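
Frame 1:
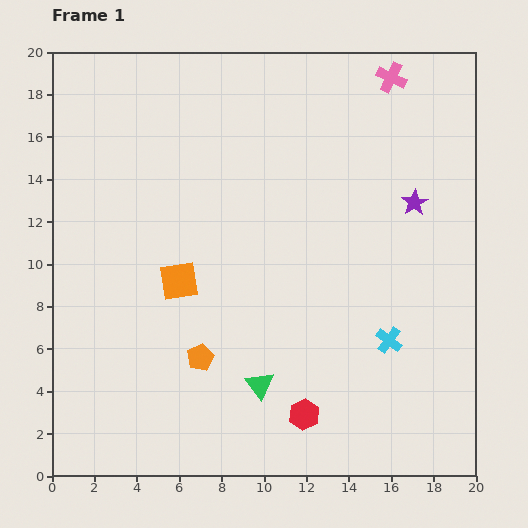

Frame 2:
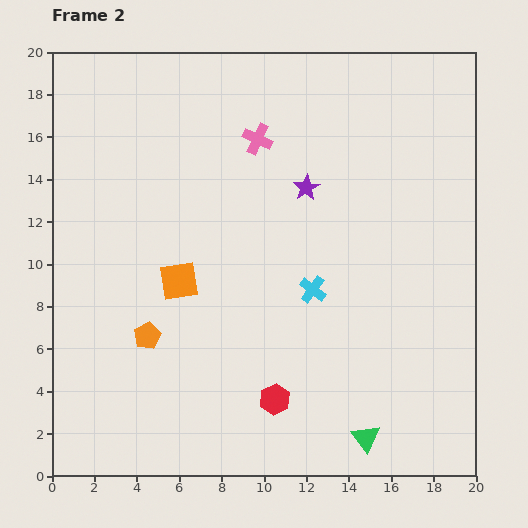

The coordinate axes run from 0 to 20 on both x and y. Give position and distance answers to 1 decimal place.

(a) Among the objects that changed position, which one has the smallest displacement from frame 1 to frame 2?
the red hexagon

(moved 1.6)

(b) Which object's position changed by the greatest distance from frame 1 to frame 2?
the pink cross

(moved 6.9; next 5.6)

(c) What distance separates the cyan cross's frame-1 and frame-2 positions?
4.3

The cyan cross moved from (15.9, 6.4) to (12.3, 8.8), a distance of √(3.6² + 2.4²) ≈ 4.3.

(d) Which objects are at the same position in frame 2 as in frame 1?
the orange square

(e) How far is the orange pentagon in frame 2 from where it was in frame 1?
2.7

The orange pentagon moved from (7.0, 5.6) to (4.5, 6.6), a distance of √(2.5² + 1.0²) ≈ 2.7.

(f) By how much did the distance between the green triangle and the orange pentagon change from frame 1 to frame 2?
+8.3

Distance in frame 1: 3.1. Distance in frame 2: 11.4.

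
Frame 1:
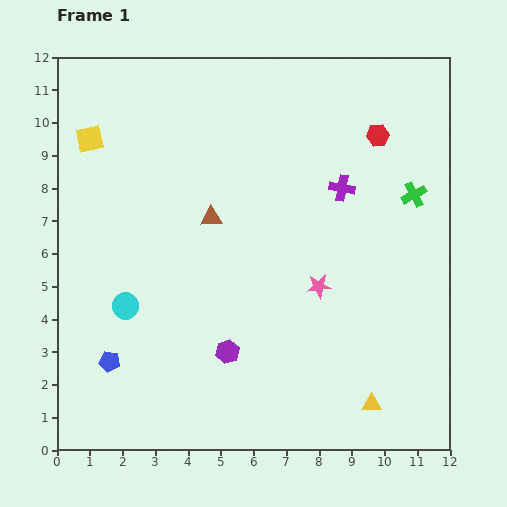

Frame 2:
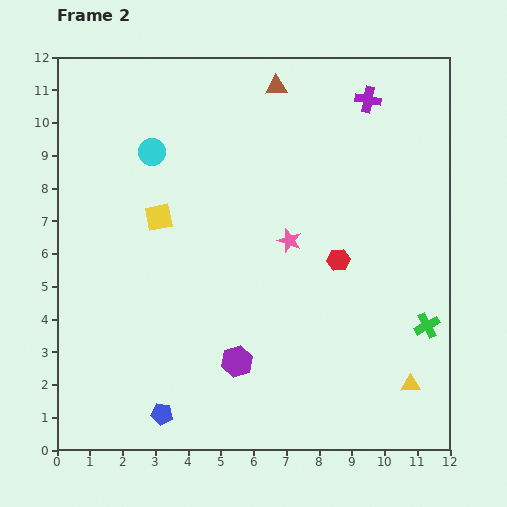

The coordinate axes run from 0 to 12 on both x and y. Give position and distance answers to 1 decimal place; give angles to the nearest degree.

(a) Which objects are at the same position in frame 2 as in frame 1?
none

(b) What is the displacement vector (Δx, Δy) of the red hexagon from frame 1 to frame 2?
(-1.2, -3.8)

The red hexagon was at (9.8, 9.6) in frame 1 and (8.6, 5.8) in frame 2.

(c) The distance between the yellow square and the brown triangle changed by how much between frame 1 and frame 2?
+1.0

Distance in frame 1: 4.4. Distance in frame 2: 5.4.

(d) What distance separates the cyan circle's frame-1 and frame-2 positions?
4.8

The cyan circle moved from (2.1, 4.4) to (2.9, 9.1), a distance of √(0.8² + 4.7²) ≈ 4.8.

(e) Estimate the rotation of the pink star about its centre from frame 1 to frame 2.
27° clockwise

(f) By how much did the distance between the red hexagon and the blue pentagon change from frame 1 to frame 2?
-3.5

Distance in frame 1: 10.7. Distance in frame 2: 7.2.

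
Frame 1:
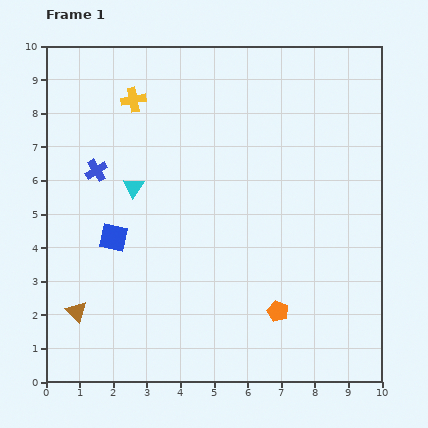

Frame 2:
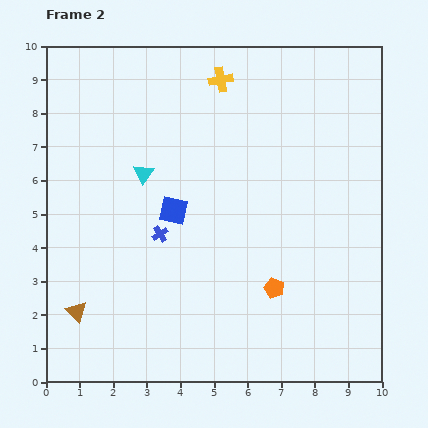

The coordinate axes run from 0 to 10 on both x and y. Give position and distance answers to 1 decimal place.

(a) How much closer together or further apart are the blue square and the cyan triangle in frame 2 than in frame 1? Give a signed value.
-0.2

Distance in frame 1: 1.6. Distance in frame 2: 1.4.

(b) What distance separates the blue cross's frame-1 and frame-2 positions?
2.7

The blue cross moved from (1.5, 6.3) to (3.4, 4.4), a distance of √(1.9² + 1.9²) ≈ 2.7.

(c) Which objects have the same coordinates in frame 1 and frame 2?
the brown triangle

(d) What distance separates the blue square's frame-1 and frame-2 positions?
2.0

The blue square moved from (2.0, 4.3) to (3.8, 5.1), a distance of √(1.8² + 0.8²) ≈ 2.0.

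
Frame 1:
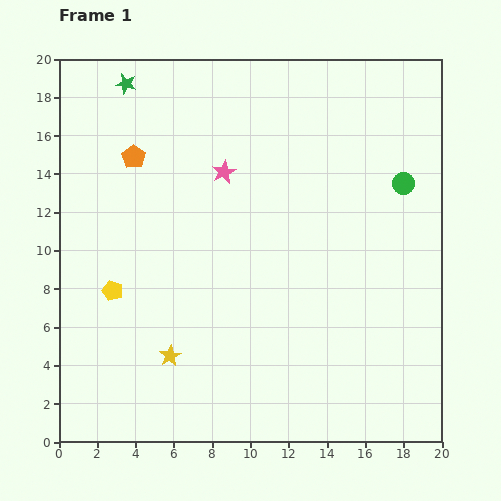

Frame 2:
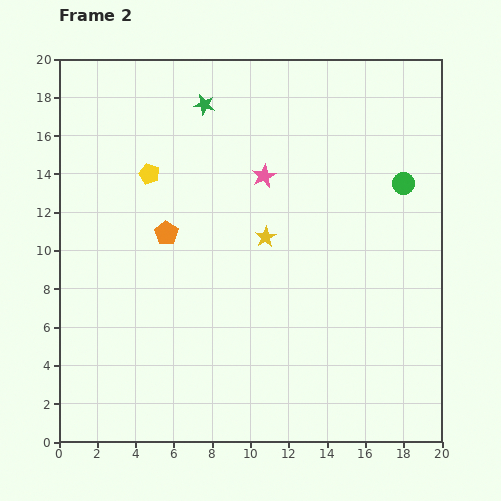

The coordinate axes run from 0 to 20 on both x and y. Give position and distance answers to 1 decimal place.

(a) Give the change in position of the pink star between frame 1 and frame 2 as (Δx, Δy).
(2.1, -0.2)

The pink star was at (8.6, 14.1) in frame 1 and (10.7, 13.9) in frame 2.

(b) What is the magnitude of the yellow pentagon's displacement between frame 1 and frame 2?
6.4

The yellow pentagon moved from (2.8, 7.9) to (4.7, 14.0), a distance of √(1.9² + 6.1²) ≈ 6.4.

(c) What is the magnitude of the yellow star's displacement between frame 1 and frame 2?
8.0

The yellow star moved from (5.8, 4.5) to (10.8, 10.7), a distance of √(5.0² + 6.2²) ≈ 8.0.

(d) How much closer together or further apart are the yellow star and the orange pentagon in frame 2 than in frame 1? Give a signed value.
-5.4

Distance in frame 1: 10.6. Distance in frame 2: 5.2.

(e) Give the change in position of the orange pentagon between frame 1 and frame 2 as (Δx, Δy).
(1.7, -4.0)

The orange pentagon was at (3.9, 14.9) in frame 1 and (5.6, 10.9) in frame 2.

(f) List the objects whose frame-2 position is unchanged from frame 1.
the green circle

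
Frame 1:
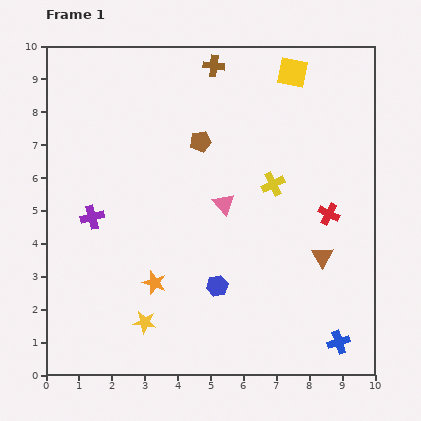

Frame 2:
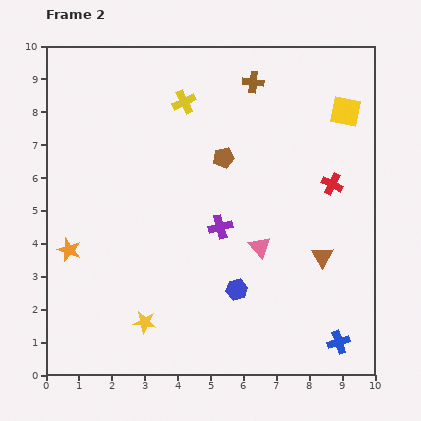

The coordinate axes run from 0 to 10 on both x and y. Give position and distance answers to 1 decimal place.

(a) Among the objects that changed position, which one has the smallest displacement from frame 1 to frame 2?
the blue hexagon

(moved 0.6)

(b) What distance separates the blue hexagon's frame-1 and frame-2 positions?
0.6

The blue hexagon moved from (5.2, 2.7) to (5.8, 2.6), a distance of √(0.6² + 0.1²) ≈ 0.6.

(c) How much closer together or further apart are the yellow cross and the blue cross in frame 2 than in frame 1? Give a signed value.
+3.5

Distance in frame 1: 5.2. Distance in frame 2: 8.7.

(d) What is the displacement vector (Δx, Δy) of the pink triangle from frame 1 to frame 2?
(1.1, -1.3)

The pink triangle was at (5.4, 5.2) in frame 1 and (6.5, 3.9) in frame 2.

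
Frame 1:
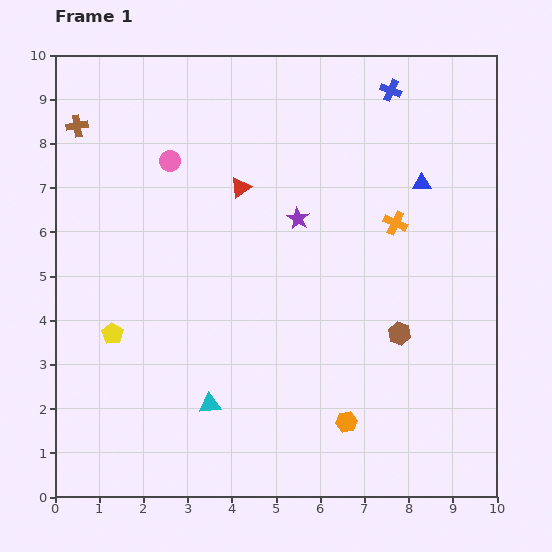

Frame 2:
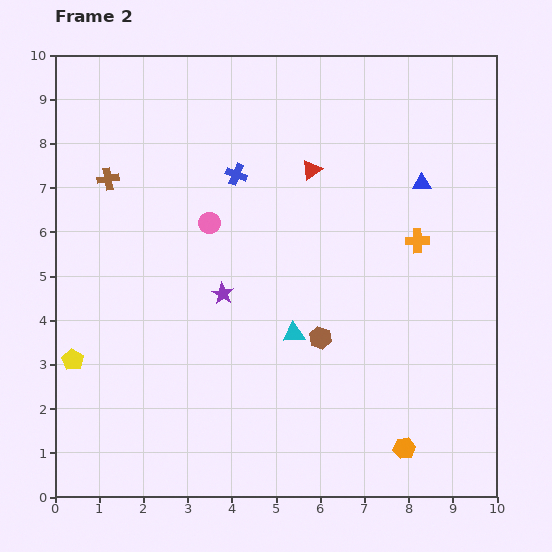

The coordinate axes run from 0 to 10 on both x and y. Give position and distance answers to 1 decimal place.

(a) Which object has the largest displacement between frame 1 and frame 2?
the blue cross

(moved 4.0; next 2.5)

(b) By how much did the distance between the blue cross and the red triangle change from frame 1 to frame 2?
-2.3

Distance in frame 1: 4.0. Distance in frame 2: 1.7.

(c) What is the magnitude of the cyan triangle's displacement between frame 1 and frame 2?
2.5

The cyan triangle moved from (3.5, 2.1) to (5.4, 3.7), a distance of √(1.9² + 1.6²) ≈ 2.5.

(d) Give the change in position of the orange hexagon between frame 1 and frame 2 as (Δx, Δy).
(1.3, -0.6)

The orange hexagon was at (6.6, 1.7) in frame 1 and (7.9, 1.1) in frame 2.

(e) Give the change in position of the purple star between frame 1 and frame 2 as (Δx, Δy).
(-1.7, -1.7)

The purple star was at (5.5, 6.3) in frame 1 and (3.8, 4.6) in frame 2.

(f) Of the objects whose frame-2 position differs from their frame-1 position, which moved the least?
the orange cross

(moved 0.6)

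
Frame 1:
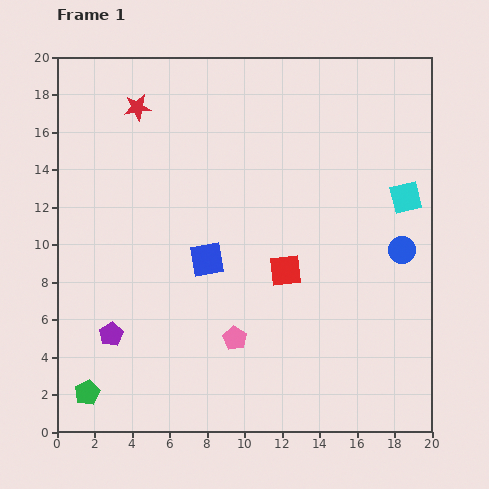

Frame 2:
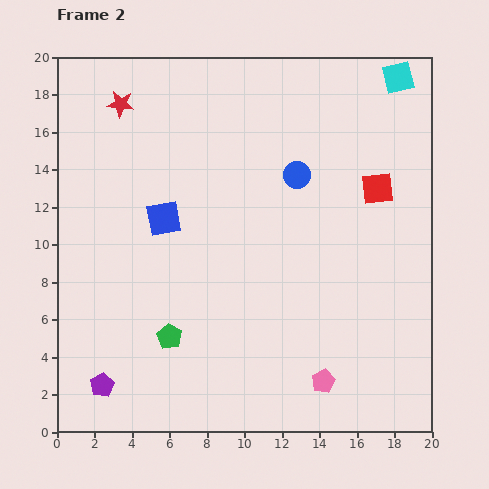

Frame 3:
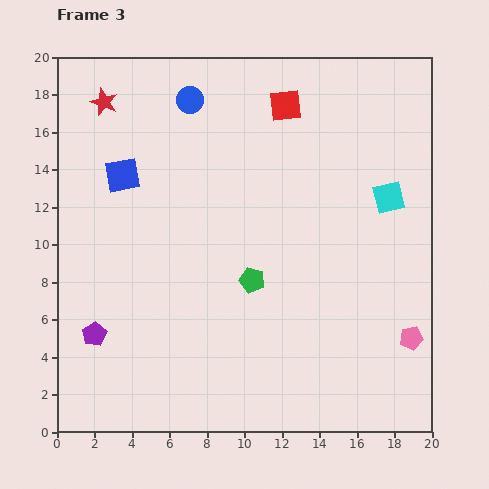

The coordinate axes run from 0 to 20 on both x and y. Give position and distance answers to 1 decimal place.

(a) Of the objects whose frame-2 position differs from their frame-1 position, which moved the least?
the red star

(moved 0.9)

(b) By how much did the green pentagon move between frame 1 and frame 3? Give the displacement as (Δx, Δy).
(8.8, 6.0)

The green pentagon was at (1.6, 2.1) in frame 1 and (10.4, 8.1) in frame 3.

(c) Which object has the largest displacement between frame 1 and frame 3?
the blue circle

(moved 13.8; next 10.7)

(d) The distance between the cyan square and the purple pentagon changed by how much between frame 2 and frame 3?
-5.5

Distance in frame 2: 22.8. Distance in frame 3: 17.3.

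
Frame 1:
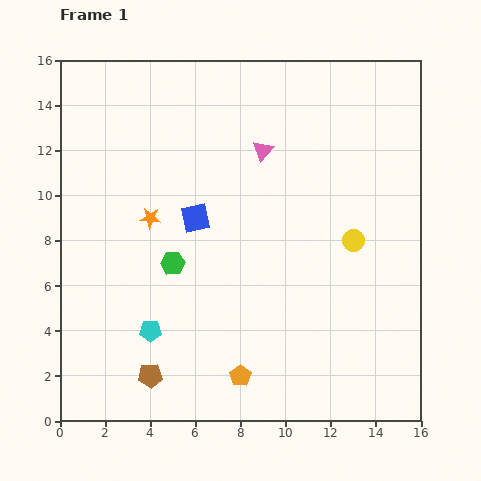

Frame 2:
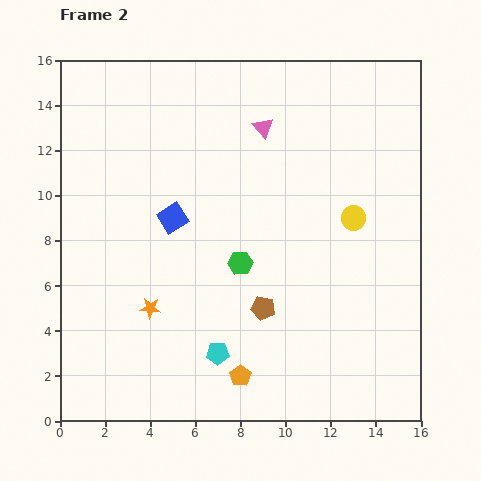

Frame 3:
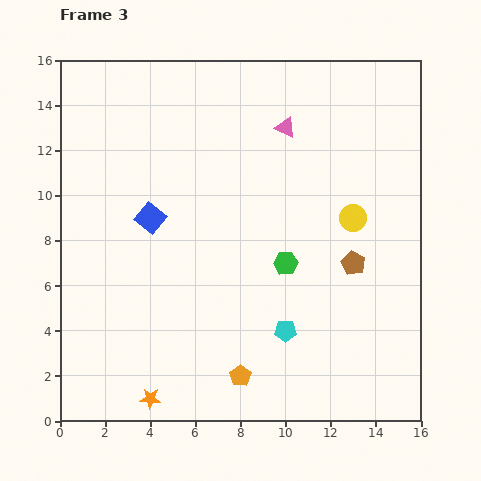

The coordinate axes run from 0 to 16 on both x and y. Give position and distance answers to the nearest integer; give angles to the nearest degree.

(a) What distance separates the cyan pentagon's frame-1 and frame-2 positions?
3

The cyan pentagon moved from (4, 4) to (7, 3), a distance of √(3² + 1²) ≈ 3.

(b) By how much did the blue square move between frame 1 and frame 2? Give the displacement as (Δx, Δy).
(-1, 0)

The blue square was at (6, 9) in frame 1 and (5, 9) in frame 2.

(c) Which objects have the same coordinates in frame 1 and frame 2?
the orange pentagon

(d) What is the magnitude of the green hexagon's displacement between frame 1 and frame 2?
3

The green hexagon moved from (5, 7) to (8, 7), a distance of √(3² + 0²) ≈ 3.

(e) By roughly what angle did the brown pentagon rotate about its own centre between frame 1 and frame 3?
31° clockwise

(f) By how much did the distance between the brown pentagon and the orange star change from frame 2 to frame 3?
+6

Distance in frame 2: 5. Distance in frame 3: 11.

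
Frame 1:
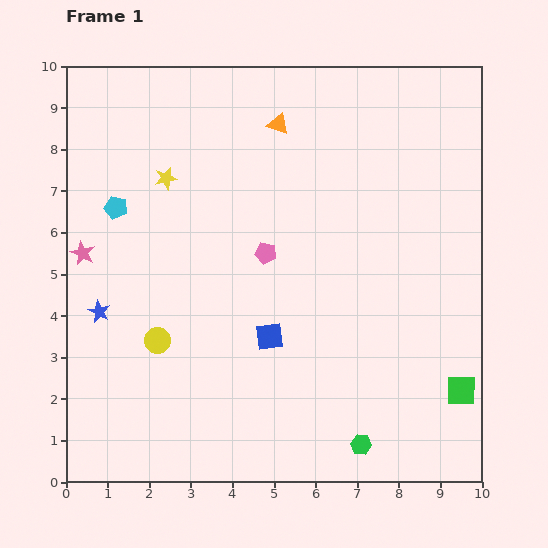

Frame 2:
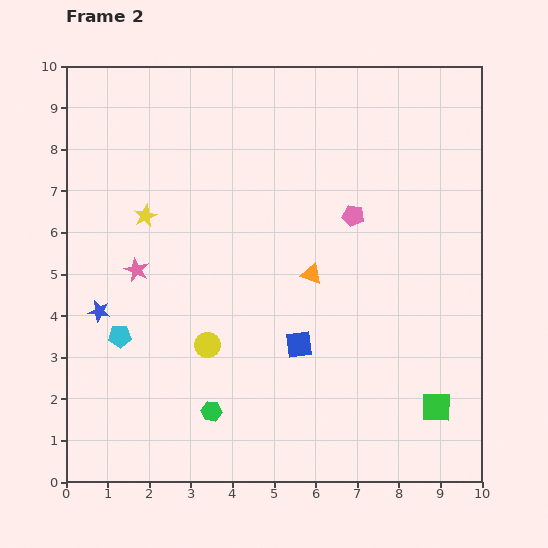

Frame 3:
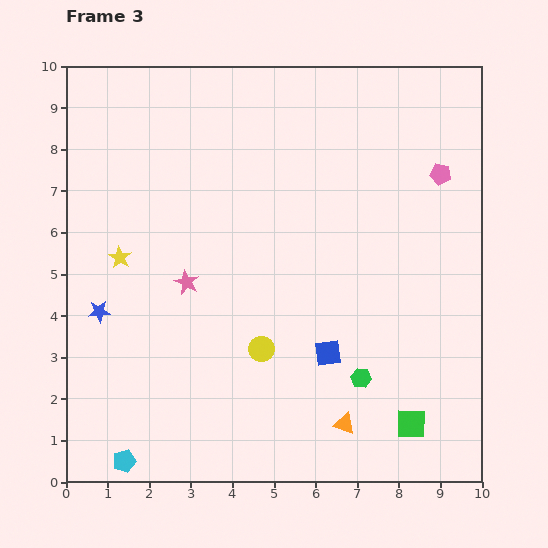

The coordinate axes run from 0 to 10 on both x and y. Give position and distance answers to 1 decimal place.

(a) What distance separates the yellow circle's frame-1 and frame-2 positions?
1.2

The yellow circle moved from (2.2, 3.4) to (3.4, 3.3), a distance of √(1.2² + 0.1²) ≈ 1.2.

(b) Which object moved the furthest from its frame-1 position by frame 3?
the orange triangle

(moved 7.4; next 6.1)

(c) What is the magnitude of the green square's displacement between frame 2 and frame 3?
0.7

The green square moved from (8.9, 1.8) to (8.3, 1.4), a distance of √(0.6² + 0.4²) ≈ 0.7.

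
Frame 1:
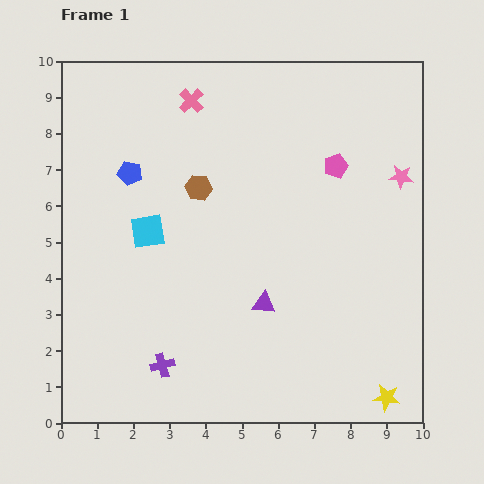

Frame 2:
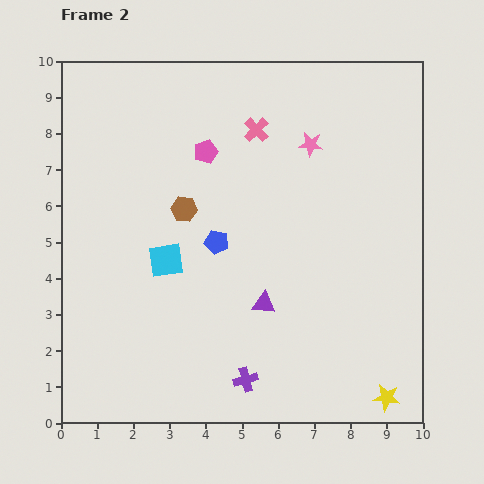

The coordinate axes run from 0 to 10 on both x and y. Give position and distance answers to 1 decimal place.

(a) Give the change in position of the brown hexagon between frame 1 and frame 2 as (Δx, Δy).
(-0.4, -0.6)

The brown hexagon was at (3.8, 6.5) in frame 1 and (3.4, 5.9) in frame 2.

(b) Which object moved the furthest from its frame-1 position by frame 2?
the pink pentagon

(moved 3.6; next 3.1)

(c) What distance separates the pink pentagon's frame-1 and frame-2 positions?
3.6

The pink pentagon moved from (7.6, 7.1) to (4.0, 7.5), a distance of √(3.6² + 0.4²) ≈ 3.6.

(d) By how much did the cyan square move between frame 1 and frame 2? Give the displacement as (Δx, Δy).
(0.5, -0.8)

The cyan square was at (2.4, 5.3) in frame 1 and (2.9, 4.5) in frame 2.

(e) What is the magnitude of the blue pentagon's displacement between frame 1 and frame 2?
3.1

The blue pentagon moved from (1.9, 6.9) to (4.3, 5.0), a distance of √(2.4² + 1.9²) ≈ 3.1.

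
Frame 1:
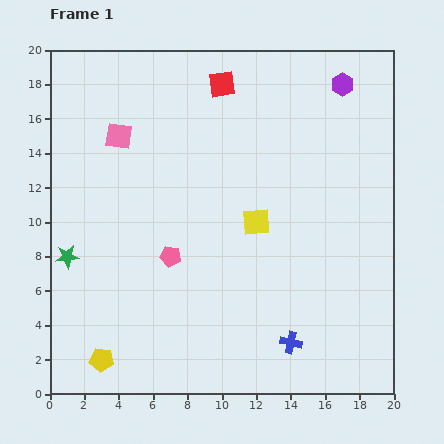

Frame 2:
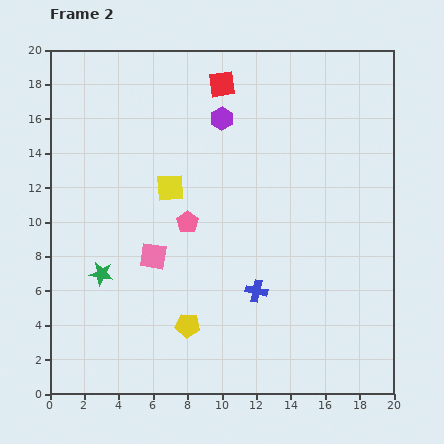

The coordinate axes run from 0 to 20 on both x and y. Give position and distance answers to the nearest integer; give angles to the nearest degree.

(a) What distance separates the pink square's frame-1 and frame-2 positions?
7

The pink square moved from (4, 15) to (6, 8), a distance of √(2² + 7²) ≈ 7.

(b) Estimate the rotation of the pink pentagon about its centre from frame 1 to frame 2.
26° clockwise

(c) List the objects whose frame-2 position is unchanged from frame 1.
the red square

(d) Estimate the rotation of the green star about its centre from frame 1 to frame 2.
17° clockwise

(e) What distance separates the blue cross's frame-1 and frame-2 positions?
4

The blue cross moved from (14, 3) to (12, 6), a distance of √(2² + 3²) ≈ 4.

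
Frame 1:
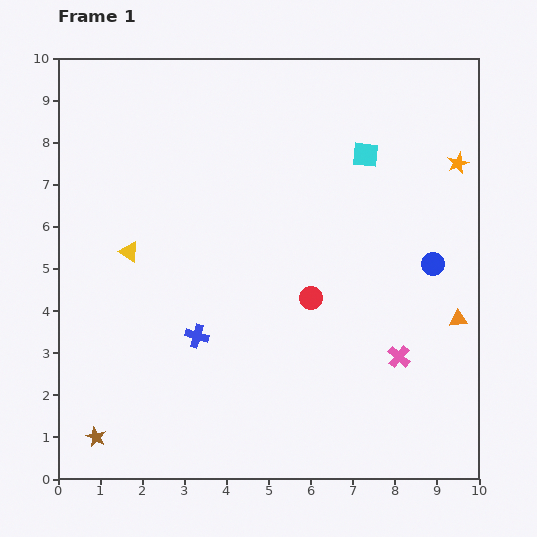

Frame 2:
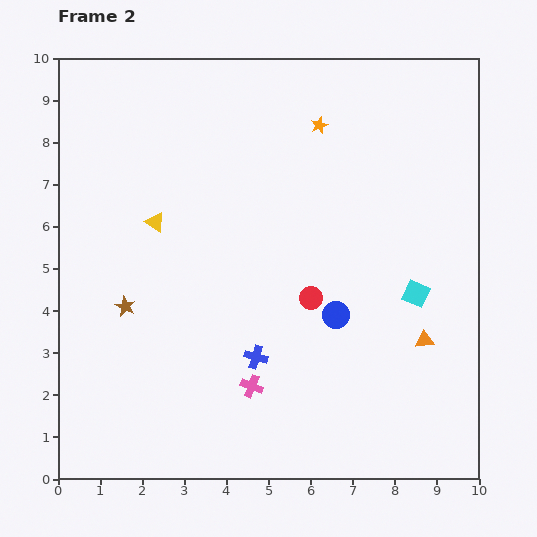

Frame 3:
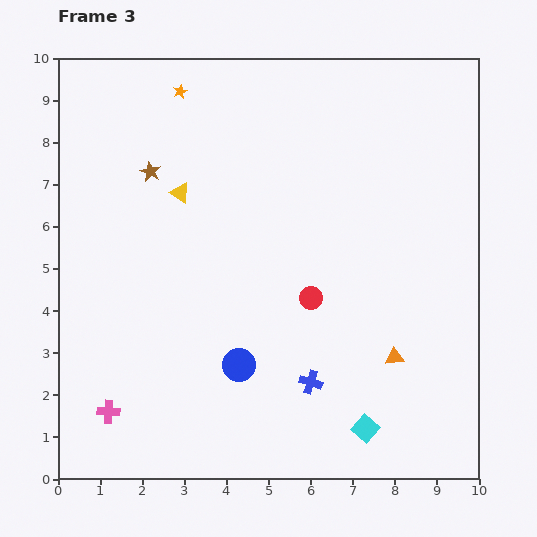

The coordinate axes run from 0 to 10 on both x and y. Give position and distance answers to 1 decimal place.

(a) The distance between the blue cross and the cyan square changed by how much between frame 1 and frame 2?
-1.8

Distance in frame 1: 5.9. Distance in frame 2: 4.1.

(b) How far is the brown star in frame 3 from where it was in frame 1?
6.4

The brown star moved from (0.9, 1.0) to (2.2, 7.3), a distance of √(1.3² + 6.3²) ≈ 6.4.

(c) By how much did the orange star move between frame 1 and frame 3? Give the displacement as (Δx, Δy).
(-6.6, 1.7)

The orange star was at (9.5, 7.5) in frame 1 and (2.9, 9.2) in frame 3.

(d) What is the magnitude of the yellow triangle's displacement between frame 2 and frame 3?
0.9

The yellow triangle moved from (2.3, 6.1) to (2.9, 6.8), a distance of √(0.6² + 0.7²) ≈ 0.9.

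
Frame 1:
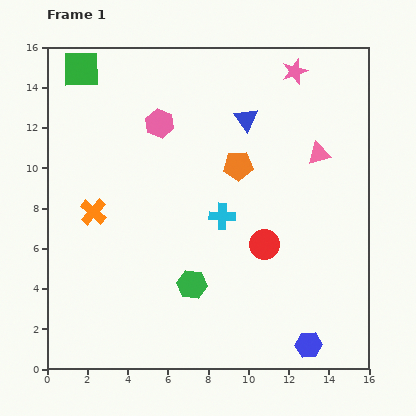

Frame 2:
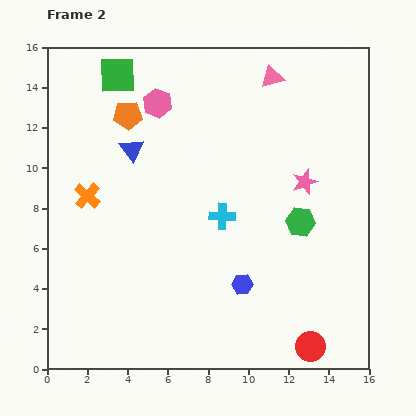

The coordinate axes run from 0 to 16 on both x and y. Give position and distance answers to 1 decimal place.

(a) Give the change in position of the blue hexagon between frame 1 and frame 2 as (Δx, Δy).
(-3.3, 3.0)

The blue hexagon was at (13.0, 1.2) in frame 1 and (9.7, 4.2) in frame 2.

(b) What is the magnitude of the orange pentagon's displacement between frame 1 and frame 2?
6.0

The orange pentagon moved from (9.5, 10.1) to (4.0, 12.6), a distance of √(5.5² + 2.5²) ≈ 6.0.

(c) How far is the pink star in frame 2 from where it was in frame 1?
5.5

The pink star moved from (12.3, 14.8) to (12.8, 9.3), a distance of √(0.5² + 5.5²) ≈ 5.5.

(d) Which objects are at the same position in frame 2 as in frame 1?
the cyan cross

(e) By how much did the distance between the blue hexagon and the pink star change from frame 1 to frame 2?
-7.6

Distance in frame 1: 13.6. Distance in frame 2: 6.0.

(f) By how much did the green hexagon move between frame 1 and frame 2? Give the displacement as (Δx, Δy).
(5.4, 3.1)

The green hexagon was at (7.2, 4.2) in frame 1 and (12.6, 7.3) in frame 2.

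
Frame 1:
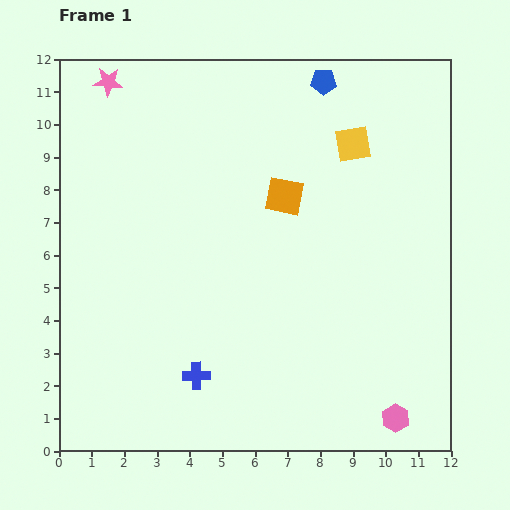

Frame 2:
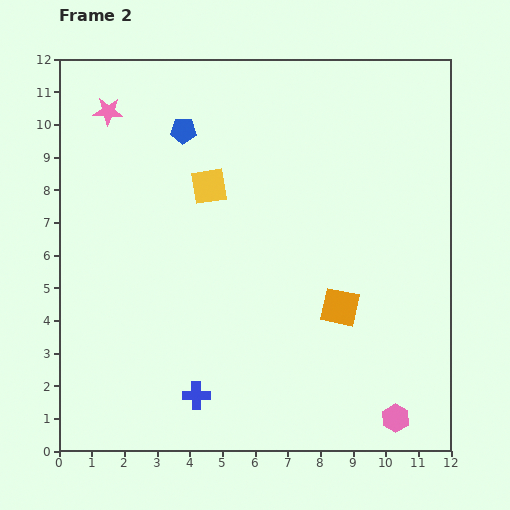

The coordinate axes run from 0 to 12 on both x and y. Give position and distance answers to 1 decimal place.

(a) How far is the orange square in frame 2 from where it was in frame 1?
3.8

The orange square moved from (6.9, 7.8) to (8.6, 4.4), a distance of √(1.7² + 3.4²) ≈ 3.8.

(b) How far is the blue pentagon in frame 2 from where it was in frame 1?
4.6

The blue pentagon moved from (8.1, 11.3) to (3.8, 9.8), a distance of √(4.3² + 1.5²) ≈ 4.6.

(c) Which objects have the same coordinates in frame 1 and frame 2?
the pink hexagon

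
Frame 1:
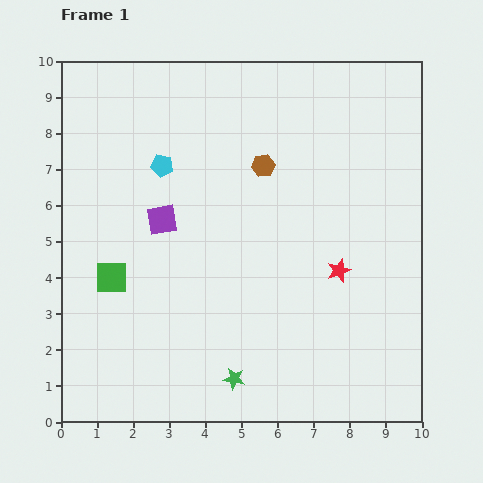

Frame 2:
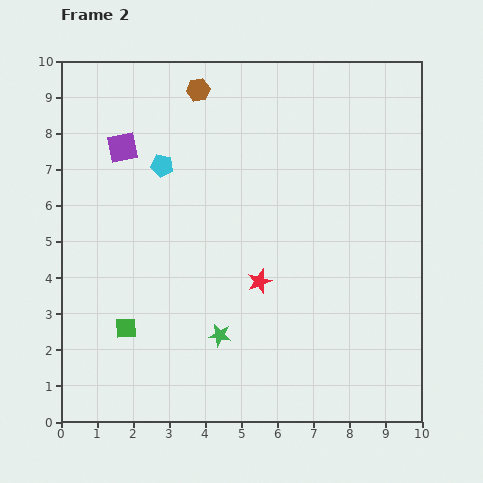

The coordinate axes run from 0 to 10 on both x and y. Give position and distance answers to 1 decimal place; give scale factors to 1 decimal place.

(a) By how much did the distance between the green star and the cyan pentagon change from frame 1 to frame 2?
-1.2

Distance in frame 1: 6.2. Distance in frame 2: 5.0.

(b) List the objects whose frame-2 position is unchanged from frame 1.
the cyan pentagon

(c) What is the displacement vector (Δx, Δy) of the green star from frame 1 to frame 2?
(-0.4, 1.2)

The green star was at (4.8, 1.2) in frame 1 and (4.4, 2.4) in frame 2.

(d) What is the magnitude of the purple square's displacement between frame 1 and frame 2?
2.3

The purple square moved from (2.8, 5.6) to (1.7, 7.6), a distance of √(1.1² + 2.0²) ≈ 2.3.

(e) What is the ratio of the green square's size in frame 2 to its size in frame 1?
0.6×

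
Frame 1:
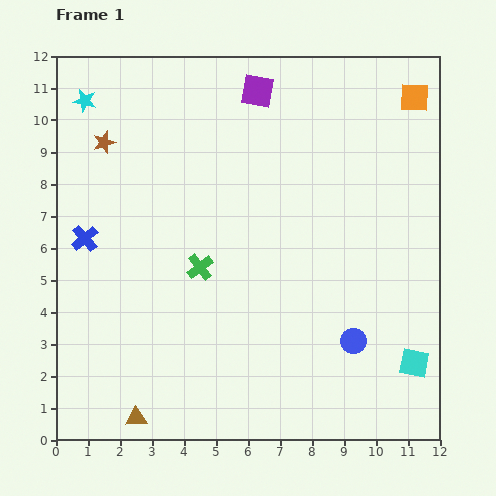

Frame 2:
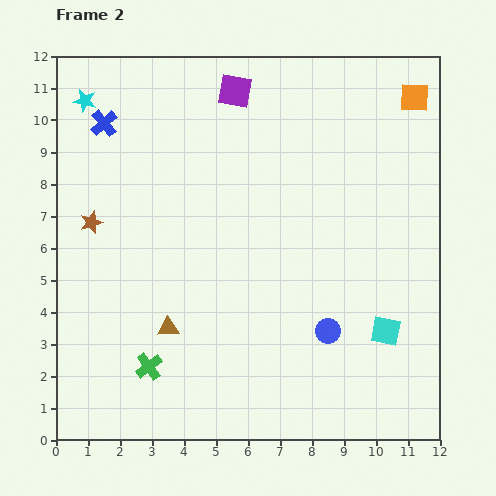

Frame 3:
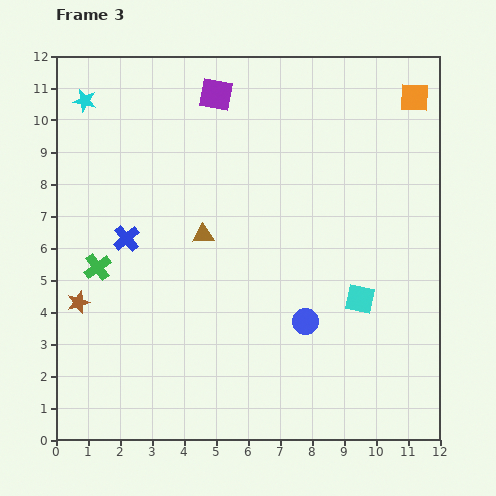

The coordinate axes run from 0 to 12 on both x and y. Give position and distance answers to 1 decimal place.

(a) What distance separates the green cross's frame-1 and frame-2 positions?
3.5

The green cross moved from (4.5, 5.4) to (2.9, 2.3), a distance of √(1.6² + 3.1²) ≈ 3.5.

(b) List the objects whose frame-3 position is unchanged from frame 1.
the orange square, the cyan star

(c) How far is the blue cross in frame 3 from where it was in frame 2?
3.7

The blue cross moved from (1.5, 9.9) to (2.2, 6.3), a distance of √(0.7² + 3.6²) ≈ 3.7.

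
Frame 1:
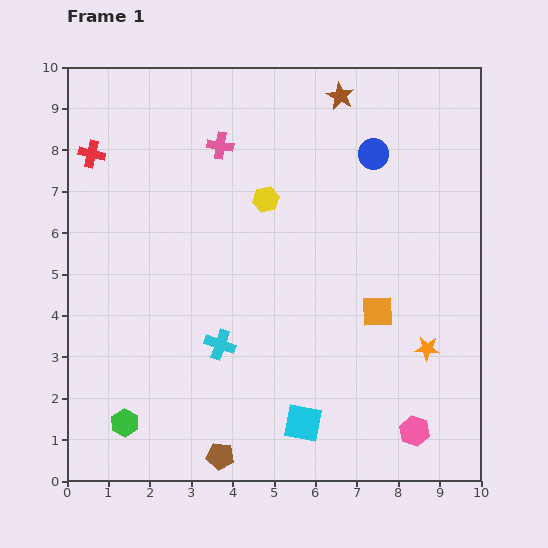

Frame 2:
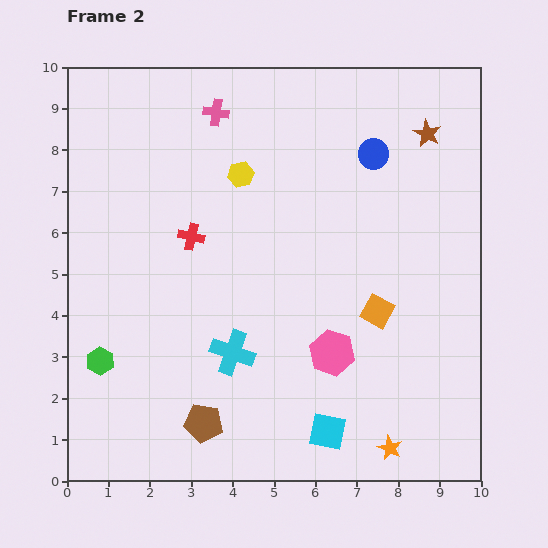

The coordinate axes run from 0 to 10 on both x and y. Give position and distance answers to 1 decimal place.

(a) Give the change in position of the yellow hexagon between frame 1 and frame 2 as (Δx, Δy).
(-0.6, 0.6)

The yellow hexagon was at (4.8, 6.8) in frame 1 and (4.2, 7.4) in frame 2.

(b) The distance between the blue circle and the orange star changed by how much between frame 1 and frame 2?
+2.2

Distance in frame 1: 4.9. Distance in frame 2: 7.1.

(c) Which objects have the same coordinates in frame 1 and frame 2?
the orange square, the blue circle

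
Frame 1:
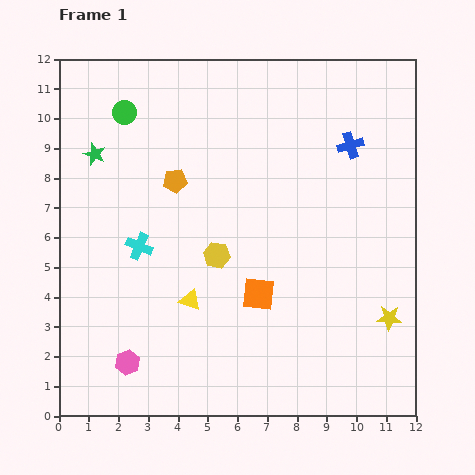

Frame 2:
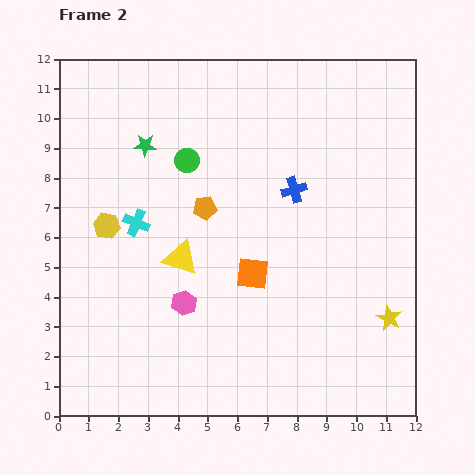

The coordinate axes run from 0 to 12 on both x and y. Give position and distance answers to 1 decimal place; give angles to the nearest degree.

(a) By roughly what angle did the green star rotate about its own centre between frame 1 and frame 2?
19° counter-clockwise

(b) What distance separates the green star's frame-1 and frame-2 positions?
1.7

The green star moved from (1.2, 8.8) to (2.9, 9.1), a distance of √(1.7² + 0.3²) ≈ 1.7.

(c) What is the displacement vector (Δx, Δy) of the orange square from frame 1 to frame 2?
(-0.2, 0.7)

The orange square was at (6.7, 4.1) in frame 1 and (6.5, 4.8) in frame 2.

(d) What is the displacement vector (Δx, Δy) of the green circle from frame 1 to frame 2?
(2.1, -1.6)

The green circle was at (2.2, 10.2) in frame 1 and (4.3, 8.6) in frame 2.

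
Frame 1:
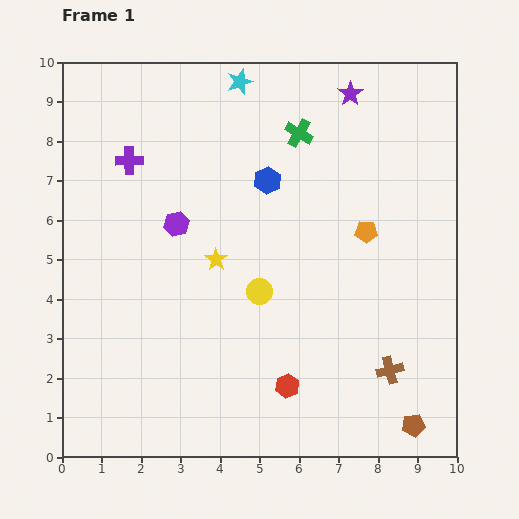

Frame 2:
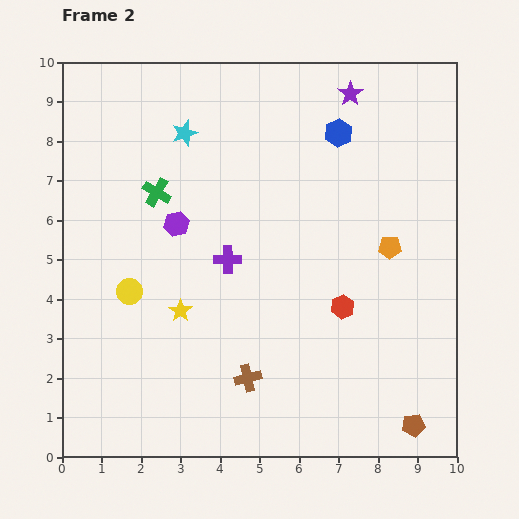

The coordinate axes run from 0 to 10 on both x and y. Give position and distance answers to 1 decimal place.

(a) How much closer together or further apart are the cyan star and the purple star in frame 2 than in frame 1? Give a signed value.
+1.5

Distance in frame 1: 2.8. Distance in frame 2: 4.3.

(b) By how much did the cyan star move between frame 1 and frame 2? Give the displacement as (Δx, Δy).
(-1.4, -1.3)

The cyan star was at (4.5, 9.5) in frame 1 and (3.1, 8.2) in frame 2.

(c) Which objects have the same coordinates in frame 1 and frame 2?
the purple star, the brown pentagon, the purple hexagon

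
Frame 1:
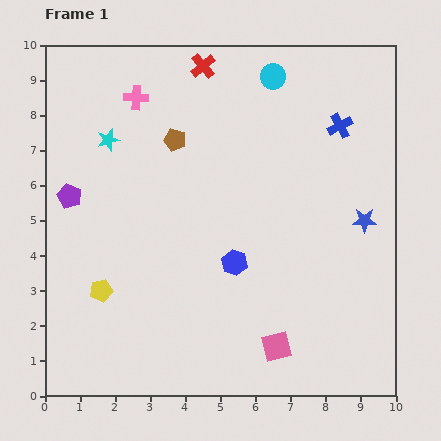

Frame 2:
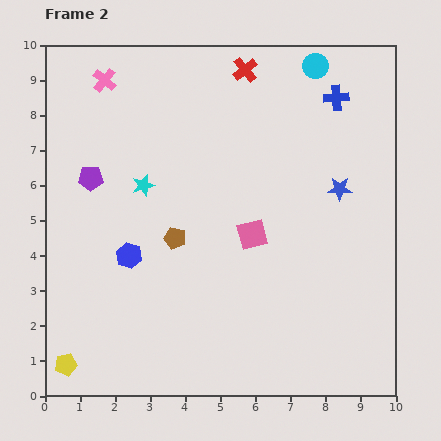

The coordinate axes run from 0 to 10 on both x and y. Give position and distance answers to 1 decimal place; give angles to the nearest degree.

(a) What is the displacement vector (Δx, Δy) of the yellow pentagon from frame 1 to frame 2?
(-1.0, -2.1)

The yellow pentagon was at (1.6, 3.0) in frame 1 and (0.6, 0.9) in frame 2.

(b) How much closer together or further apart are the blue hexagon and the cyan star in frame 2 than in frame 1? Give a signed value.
-3.0

Distance in frame 1: 5.0. Distance in frame 2: 2.0.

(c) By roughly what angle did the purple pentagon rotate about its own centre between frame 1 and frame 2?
23° counter-clockwise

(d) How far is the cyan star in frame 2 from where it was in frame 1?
1.6

The cyan star moved from (1.8, 7.3) to (2.8, 6.0), a distance of √(1.0² + 1.3²) ≈ 1.6.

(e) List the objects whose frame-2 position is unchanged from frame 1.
none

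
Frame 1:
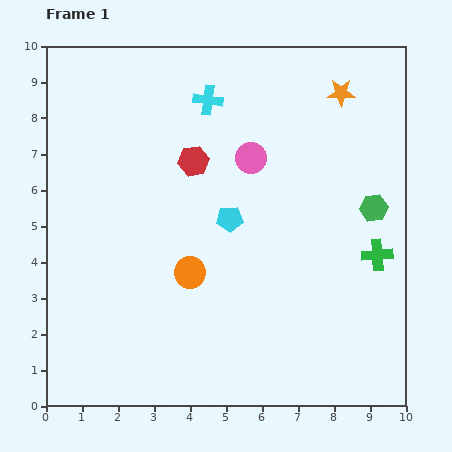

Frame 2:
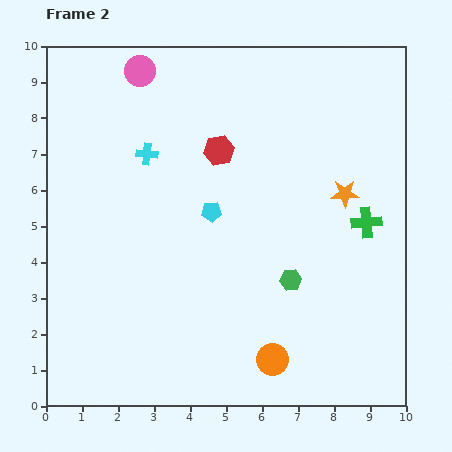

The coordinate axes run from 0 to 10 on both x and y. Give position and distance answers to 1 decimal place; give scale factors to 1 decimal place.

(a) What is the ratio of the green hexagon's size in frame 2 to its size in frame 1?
0.8×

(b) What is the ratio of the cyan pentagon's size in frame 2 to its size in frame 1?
0.8×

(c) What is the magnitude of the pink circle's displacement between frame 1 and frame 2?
3.9

The pink circle moved from (5.7, 6.9) to (2.6, 9.3), a distance of √(3.1² + 2.4²) ≈ 3.9.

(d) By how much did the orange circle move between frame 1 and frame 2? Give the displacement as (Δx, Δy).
(2.3, -2.4)

The orange circle was at (4.0, 3.7) in frame 1 and (6.3, 1.3) in frame 2.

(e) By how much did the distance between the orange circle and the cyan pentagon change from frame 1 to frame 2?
+2.5

Distance in frame 1: 1.9. Distance in frame 2: 4.4.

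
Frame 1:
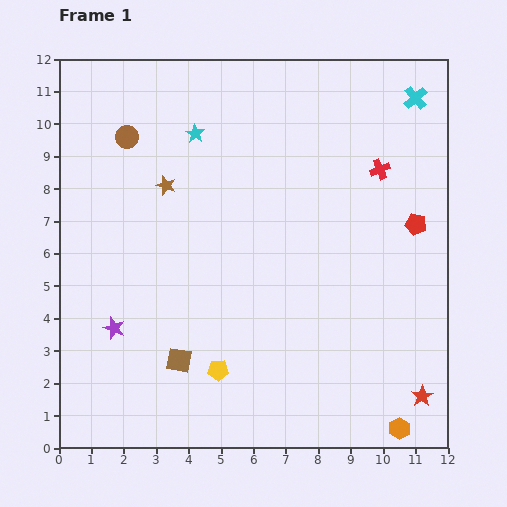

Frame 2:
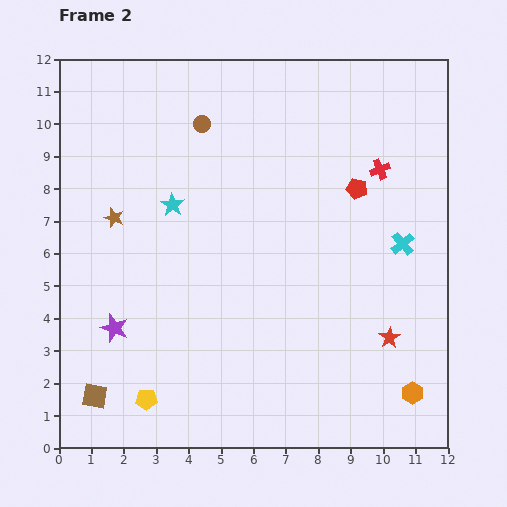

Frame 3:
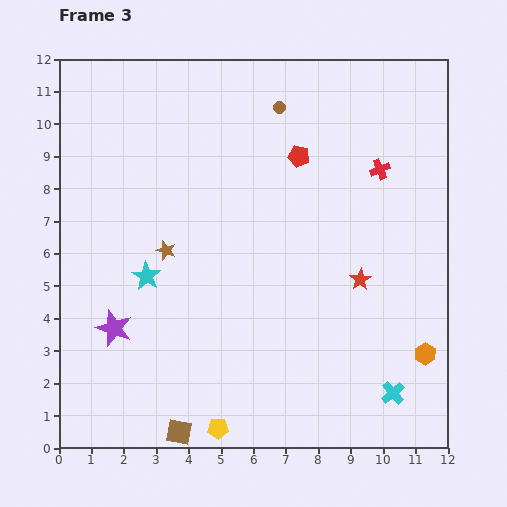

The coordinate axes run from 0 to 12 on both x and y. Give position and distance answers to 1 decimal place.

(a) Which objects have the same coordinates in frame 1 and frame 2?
the red cross, the purple star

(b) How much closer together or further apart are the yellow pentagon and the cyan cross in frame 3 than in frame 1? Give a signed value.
-4.9

Distance in frame 1: 10.4. Distance in frame 3: 5.5.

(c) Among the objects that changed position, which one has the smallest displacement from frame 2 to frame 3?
the orange hexagon

(moved 1.3)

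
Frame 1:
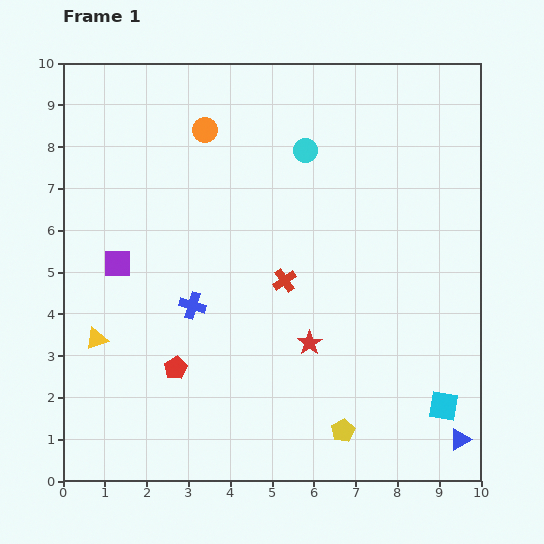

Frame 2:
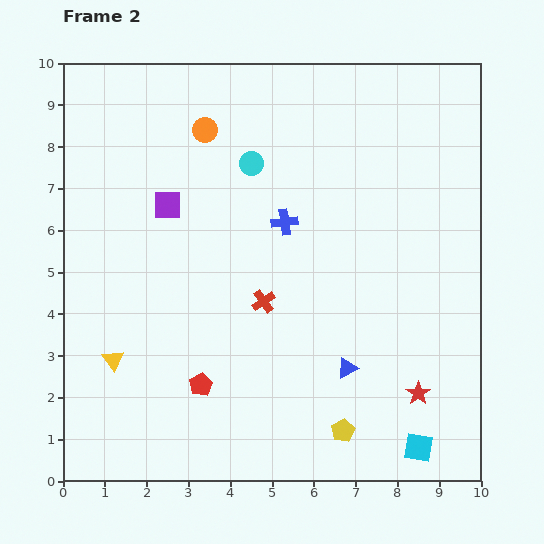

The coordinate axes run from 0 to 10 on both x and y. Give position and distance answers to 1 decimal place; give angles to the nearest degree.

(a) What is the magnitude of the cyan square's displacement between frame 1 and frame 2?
1.2

The cyan square moved from (9.1, 1.8) to (8.5, 0.8), a distance of √(0.6² + 1.0²) ≈ 1.2.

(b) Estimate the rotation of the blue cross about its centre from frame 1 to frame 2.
24° counter-clockwise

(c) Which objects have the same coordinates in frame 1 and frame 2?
the orange circle, the yellow pentagon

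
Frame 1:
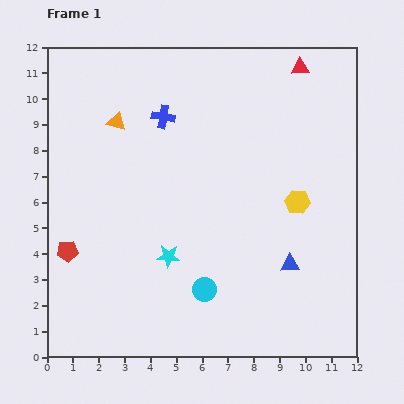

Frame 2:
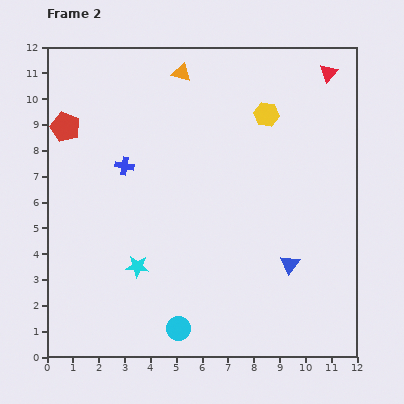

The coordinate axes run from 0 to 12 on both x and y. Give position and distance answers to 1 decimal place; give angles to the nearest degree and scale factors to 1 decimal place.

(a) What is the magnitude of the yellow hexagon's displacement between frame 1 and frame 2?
3.6

The yellow hexagon moved from (9.7, 6.0) to (8.5, 9.4), a distance of √(1.2² + 3.4²) ≈ 3.6.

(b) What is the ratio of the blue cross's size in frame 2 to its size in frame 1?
0.8×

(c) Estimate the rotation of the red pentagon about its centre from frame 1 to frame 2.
28° clockwise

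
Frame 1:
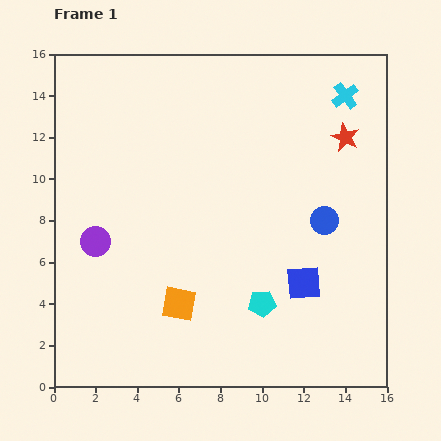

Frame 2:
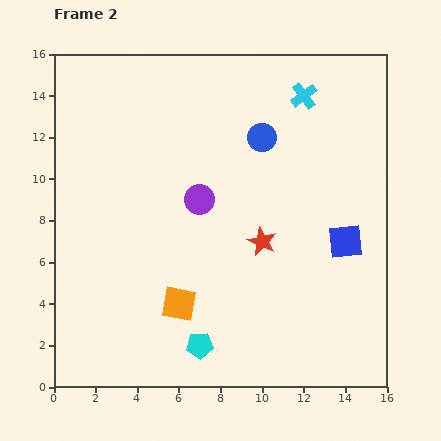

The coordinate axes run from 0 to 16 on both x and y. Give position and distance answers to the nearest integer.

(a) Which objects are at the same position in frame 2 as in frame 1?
the orange square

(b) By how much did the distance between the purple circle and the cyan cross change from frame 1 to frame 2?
-7

Distance in frame 1: 14. Distance in frame 2: 7.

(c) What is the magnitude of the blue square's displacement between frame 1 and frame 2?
3

The blue square moved from (12, 5) to (14, 7), a distance of √(2² + 2²) ≈ 3.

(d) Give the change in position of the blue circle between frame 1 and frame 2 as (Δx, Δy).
(-3, 4)

The blue circle was at (13, 8) in frame 1 and (10, 12) in frame 2.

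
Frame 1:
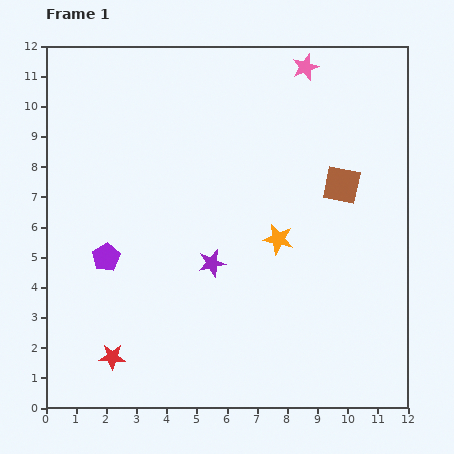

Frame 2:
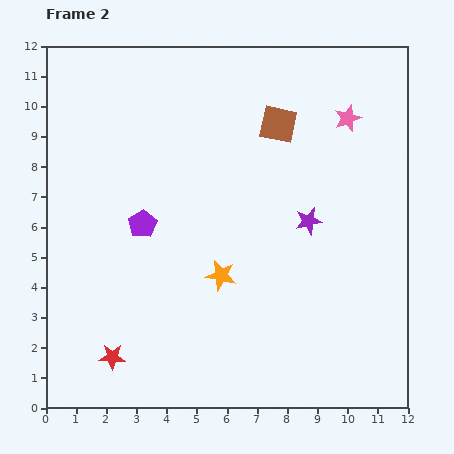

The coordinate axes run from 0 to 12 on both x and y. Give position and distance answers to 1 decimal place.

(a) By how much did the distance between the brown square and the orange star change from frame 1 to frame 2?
+2.5

Distance in frame 1: 2.8. Distance in frame 2: 5.3.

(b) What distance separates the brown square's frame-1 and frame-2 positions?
2.9

The brown square moved from (9.8, 7.4) to (7.7, 9.4), a distance of √(2.1² + 2.0²) ≈ 2.9.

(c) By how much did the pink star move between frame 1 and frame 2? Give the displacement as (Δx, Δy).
(1.4, -1.7)

The pink star was at (8.6, 11.3) in frame 1 and (10.0, 9.6) in frame 2.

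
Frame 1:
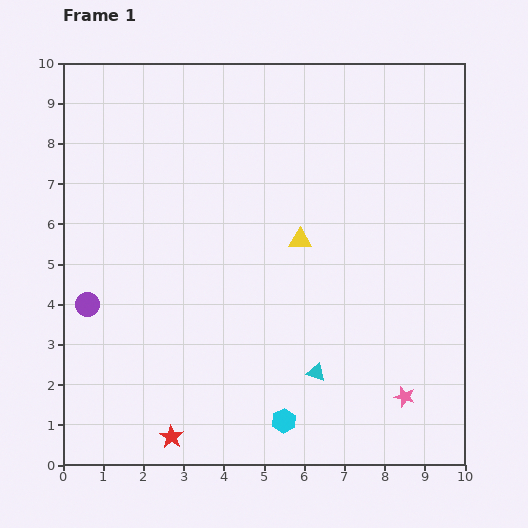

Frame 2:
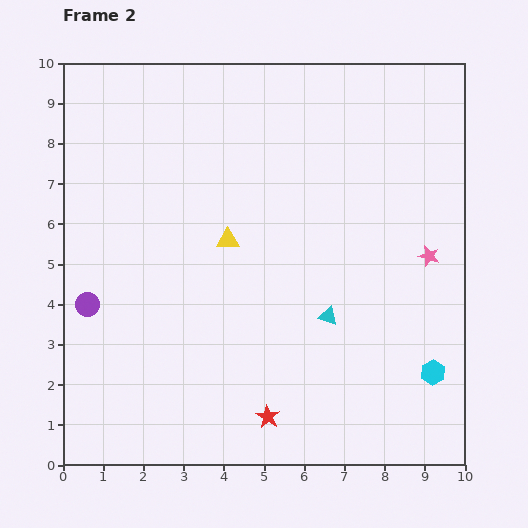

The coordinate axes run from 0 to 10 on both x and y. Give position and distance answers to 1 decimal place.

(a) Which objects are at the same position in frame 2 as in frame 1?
the purple circle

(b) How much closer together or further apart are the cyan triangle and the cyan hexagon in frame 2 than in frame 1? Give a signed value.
+1.6

Distance in frame 1: 1.4. Distance in frame 2: 3.0.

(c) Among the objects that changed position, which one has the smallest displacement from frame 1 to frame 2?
the cyan triangle

(moved 1.4)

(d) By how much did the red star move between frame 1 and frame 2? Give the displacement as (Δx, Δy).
(2.4, 0.5)

The red star was at (2.7, 0.7) in frame 1 and (5.1, 1.2) in frame 2.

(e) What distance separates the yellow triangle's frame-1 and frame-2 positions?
1.8

The yellow triangle moved from (5.9, 5.6) to (4.1, 5.6), a distance of √(1.8² + 0.0²) ≈ 1.8.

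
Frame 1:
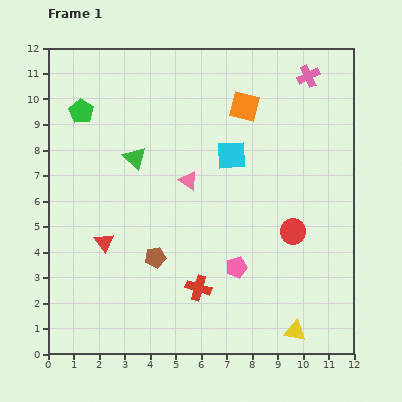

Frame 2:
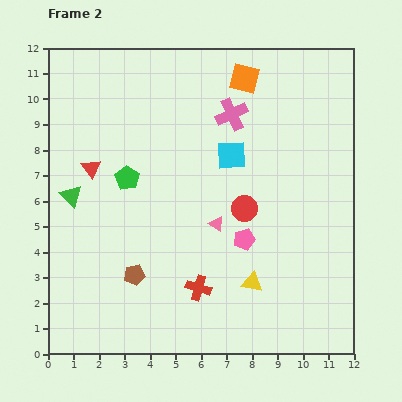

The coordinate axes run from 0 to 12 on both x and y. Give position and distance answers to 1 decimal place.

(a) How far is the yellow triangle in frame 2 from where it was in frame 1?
2.5

The yellow triangle moved from (9.7, 0.9) to (8.0, 2.8), a distance of √(1.7² + 1.9²) ≈ 2.5.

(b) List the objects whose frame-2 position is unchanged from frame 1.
the red cross, the cyan square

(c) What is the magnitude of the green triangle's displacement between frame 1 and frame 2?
2.9

The green triangle moved from (3.4, 7.7) to (0.9, 6.2), a distance of √(2.5² + 1.5²) ≈ 2.9.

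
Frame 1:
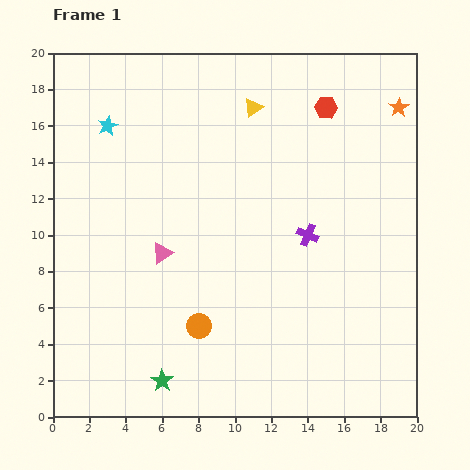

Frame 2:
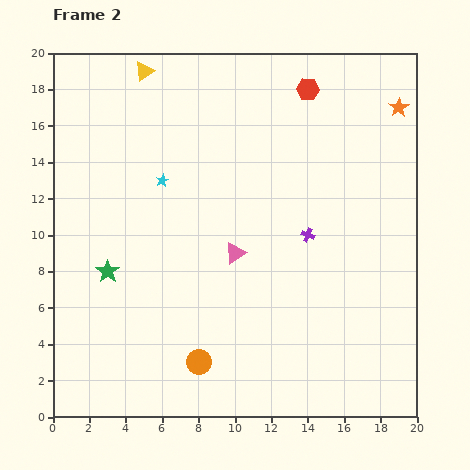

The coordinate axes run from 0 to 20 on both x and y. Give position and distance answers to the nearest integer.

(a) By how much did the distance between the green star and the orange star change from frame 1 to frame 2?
-2

Distance in frame 1: 20. Distance in frame 2: 18.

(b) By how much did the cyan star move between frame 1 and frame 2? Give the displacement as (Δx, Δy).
(3, -3)

The cyan star was at (3, 16) in frame 1 and (6, 13) in frame 2.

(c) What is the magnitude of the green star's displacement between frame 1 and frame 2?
7

The green star moved from (6, 2) to (3, 8), a distance of √(3² + 6²) ≈ 7.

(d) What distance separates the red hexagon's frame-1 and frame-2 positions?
1

The red hexagon moved from (15, 17) to (14, 18), a distance of √(1² + 1²) ≈ 1.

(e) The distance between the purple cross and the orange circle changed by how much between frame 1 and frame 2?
+1

Distance in frame 1: 8. Distance in frame 2: 9.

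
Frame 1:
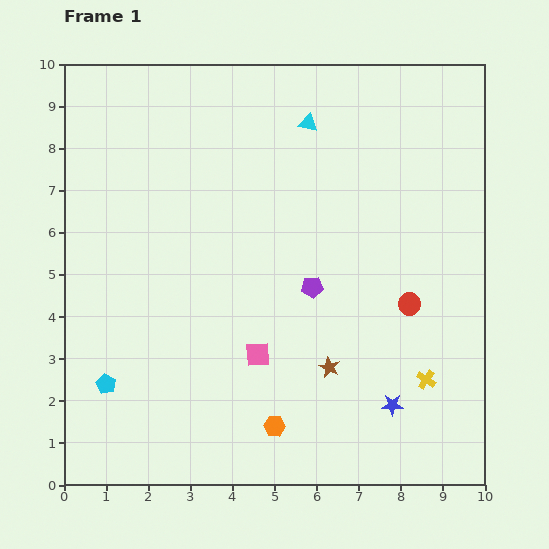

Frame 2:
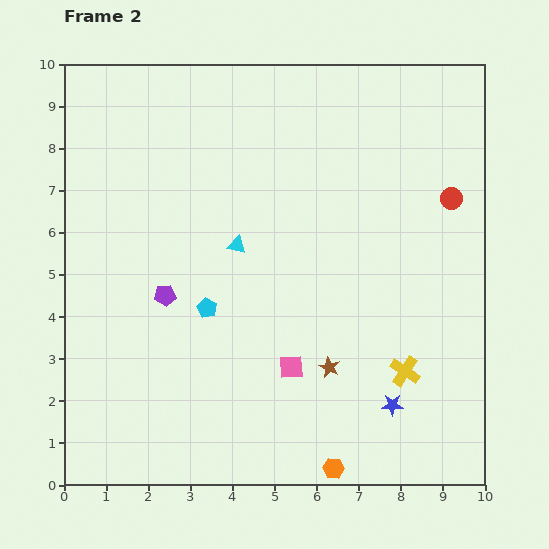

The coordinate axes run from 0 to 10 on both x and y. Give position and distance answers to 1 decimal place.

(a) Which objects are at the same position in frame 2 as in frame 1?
the brown star, the blue star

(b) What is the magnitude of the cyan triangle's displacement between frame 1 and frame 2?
3.4

The cyan triangle moved from (5.8, 8.6) to (4.1, 5.7), a distance of √(1.7² + 2.9²) ≈ 3.4.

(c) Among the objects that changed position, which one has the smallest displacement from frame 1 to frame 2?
the yellow cross

(moved 0.5)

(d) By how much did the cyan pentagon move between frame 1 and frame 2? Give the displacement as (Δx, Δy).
(2.4, 1.8)

The cyan pentagon was at (1.0, 2.4) in frame 1 and (3.4, 4.2) in frame 2.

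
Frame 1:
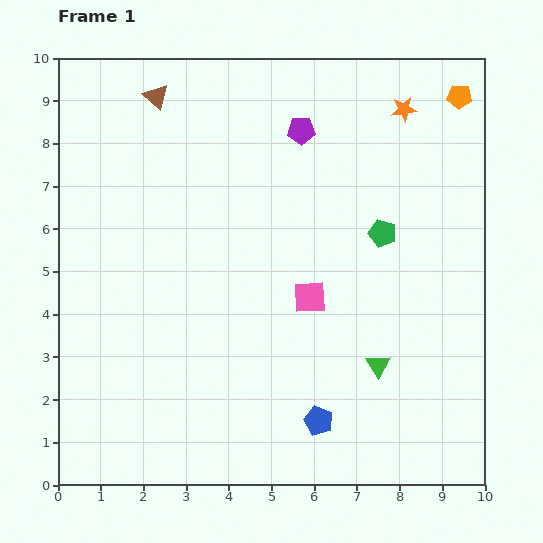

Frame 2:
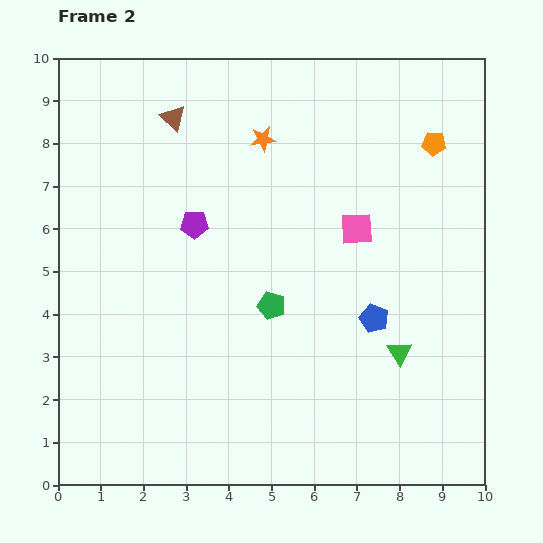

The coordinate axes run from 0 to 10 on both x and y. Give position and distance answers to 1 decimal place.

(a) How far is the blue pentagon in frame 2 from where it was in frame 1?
2.7

The blue pentagon moved from (6.1, 1.5) to (7.4, 3.9), a distance of √(1.3² + 2.4²) ≈ 2.7.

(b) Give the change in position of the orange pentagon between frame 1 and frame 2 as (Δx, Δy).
(-0.6, -1.1)

The orange pentagon was at (9.4, 9.1) in frame 1 and (8.8, 8.0) in frame 2.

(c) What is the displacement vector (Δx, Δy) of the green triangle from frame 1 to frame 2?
(0.5, 0.3)

The green triangle was at (7.5, 2.8) in frame 1 and (8.0, 3.1) in frame 2.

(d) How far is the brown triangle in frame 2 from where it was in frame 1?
0.6

The brown triangle moved from (2.3, 9.1) to (2.7, 8.6), a distance of √(0.4² + 0.5²) ≈ 0.6.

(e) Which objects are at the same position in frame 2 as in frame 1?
none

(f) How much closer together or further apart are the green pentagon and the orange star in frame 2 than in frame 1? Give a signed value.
+1.0

Distance in frame 1: 2.9. Distance in frame 2: 3.9.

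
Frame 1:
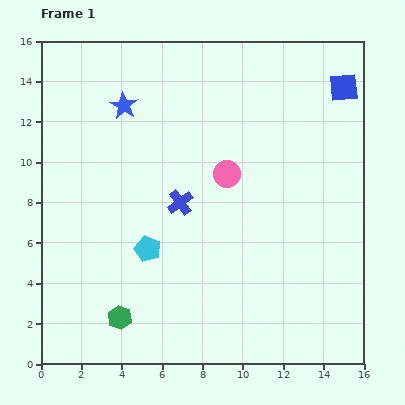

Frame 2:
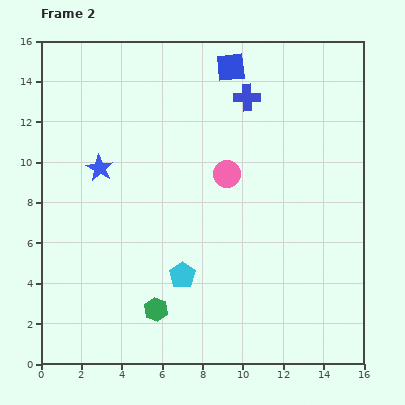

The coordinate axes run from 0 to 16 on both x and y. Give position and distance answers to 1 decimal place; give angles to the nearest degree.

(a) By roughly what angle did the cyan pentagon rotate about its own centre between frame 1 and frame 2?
15° clockwise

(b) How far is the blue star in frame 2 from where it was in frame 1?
3.3

The blue star moved from (4.1, 12.8) to (2.9, 9.7), a distance of √(1.2² + 3.1²) ≈ 3.3.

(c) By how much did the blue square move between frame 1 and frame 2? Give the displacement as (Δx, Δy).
(-5.6, 1.0)

The blue square was at (15.0, 13.7) in frame 1 and (9.4, 14.7) in frame 2.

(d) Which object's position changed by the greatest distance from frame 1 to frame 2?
the blue cross

(moved 6.2; next 5.7)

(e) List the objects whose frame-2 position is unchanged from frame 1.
the pink circle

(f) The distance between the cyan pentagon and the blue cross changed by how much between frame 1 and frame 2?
+6.6

Distance in frame 1: 2.8. Distance in frame 2: 9.4.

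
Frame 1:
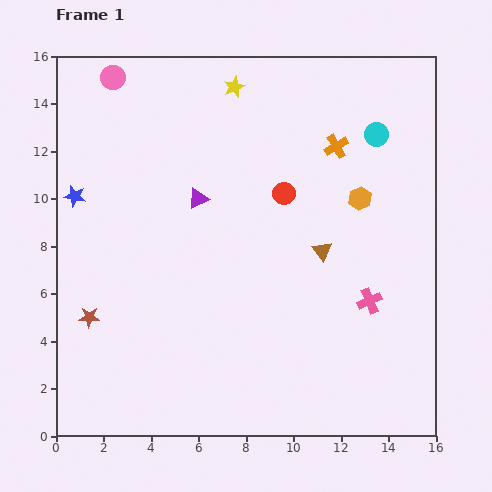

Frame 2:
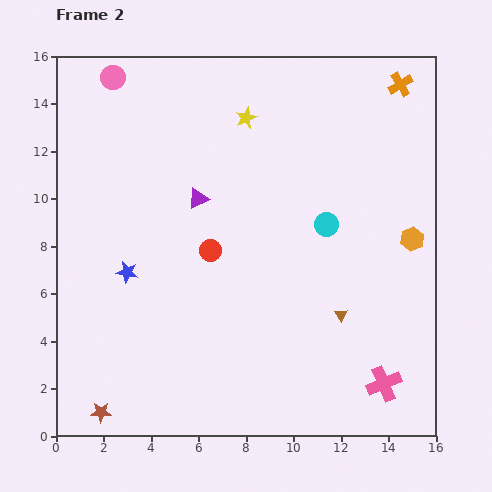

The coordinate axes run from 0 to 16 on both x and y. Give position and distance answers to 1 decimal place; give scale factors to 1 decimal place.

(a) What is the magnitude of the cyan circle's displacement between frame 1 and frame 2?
4.3

The cyan circle moved from (13.5, 12.7) to (11.4, 8.9), a distance of √(2.1² + 3.8²) ≈ 4.3.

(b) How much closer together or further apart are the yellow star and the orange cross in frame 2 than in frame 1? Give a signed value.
+1.6

Distance in frame 1: 5.0. Distance in frame 2: 6.6.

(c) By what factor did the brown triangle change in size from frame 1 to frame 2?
0.7×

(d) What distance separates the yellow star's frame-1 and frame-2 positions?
1.4

The yellow star moved from (7.5, 14.7) to (8.0, 13.4), a distance of √(0.5² + 1.3²) ≈ 1.4.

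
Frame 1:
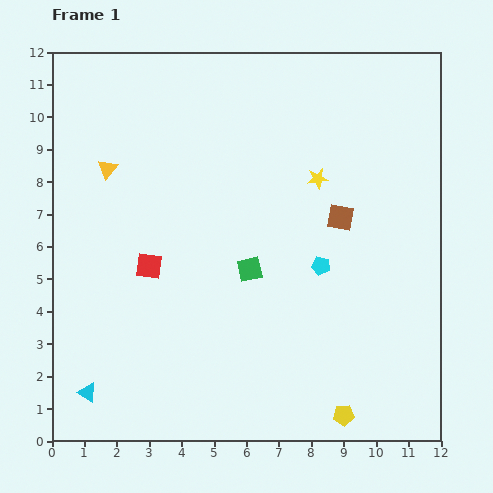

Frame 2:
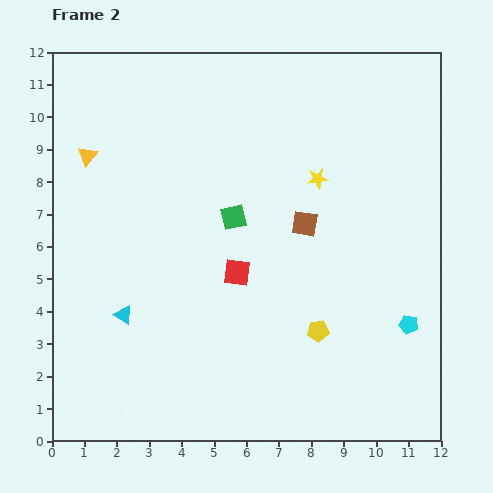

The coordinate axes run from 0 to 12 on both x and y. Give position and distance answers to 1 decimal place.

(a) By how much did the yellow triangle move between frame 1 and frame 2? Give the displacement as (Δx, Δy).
(-0.6, 0.4)

The yellow triangle was at (1.7, 8.4) in frame 1 and (1.1, 8.8) in frame 2.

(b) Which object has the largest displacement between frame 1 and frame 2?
the cyan pentagon

(moved 3.2; next 2.7)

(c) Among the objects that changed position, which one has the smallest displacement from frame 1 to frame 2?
the yellow triangle

(moved 0.7)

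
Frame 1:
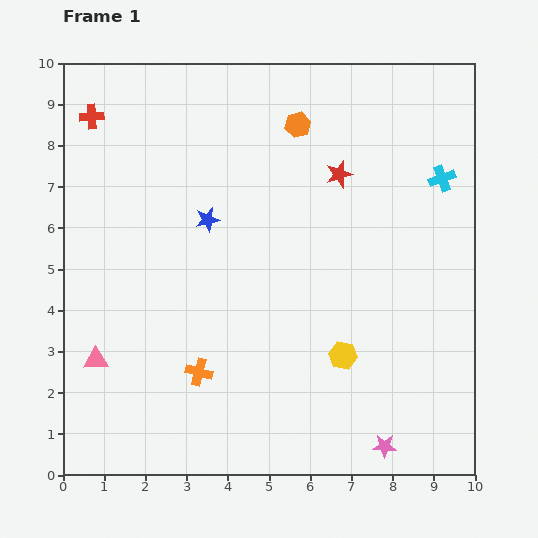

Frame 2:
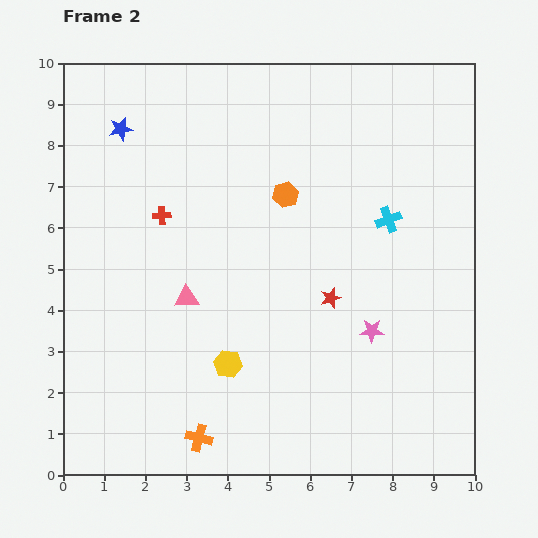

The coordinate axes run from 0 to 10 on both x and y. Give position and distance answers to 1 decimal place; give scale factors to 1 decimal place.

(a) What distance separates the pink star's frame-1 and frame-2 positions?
2.8

The pink star moved from (7.8, 0.7) to (7.5, 3.5), a distance of √(0.3² + 2.8²) ≈ 2.8.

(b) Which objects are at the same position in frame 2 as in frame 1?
none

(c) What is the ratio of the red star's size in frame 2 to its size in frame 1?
0.8×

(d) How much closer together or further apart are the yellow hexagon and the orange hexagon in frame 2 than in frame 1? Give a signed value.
-1.4

Distance in frame 1: 5.7. Distance in frame 2: 4.3.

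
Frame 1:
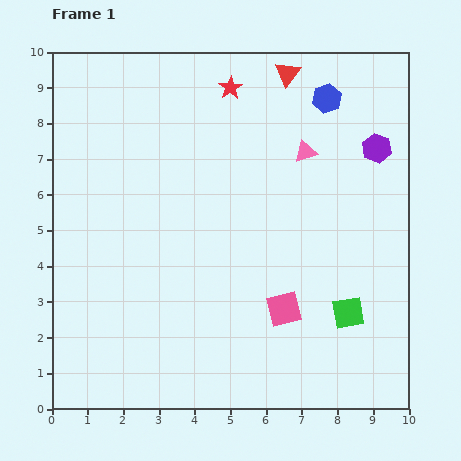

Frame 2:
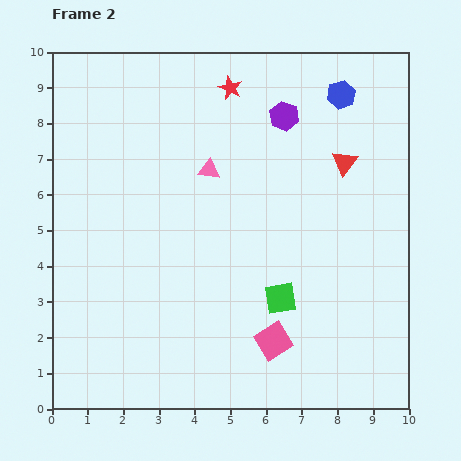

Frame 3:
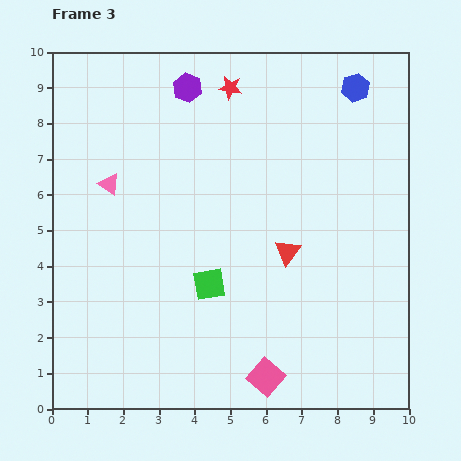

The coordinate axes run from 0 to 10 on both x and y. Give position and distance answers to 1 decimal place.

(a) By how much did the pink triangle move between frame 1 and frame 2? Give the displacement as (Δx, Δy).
(-2.7, -0.5)

The pink triangle was at (7.1, 7.2) in frame 1 and (4.4, 6.7) in frame 2.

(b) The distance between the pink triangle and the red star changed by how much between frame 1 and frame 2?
-0.4

Distance in frame 1: 2.8. Distance in frame 2: 2.4.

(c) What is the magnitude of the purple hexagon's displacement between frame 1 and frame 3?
5.6

The purple hexagon moved from (9.1, 7.3) to (3.8, 9.0), a distance of √(5.3² + 1.7²) ≈ 5.6.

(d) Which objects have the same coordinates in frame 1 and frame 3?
the red star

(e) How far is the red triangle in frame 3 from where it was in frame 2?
3.0

The red triangle moved from (8.2, 6.9) to (6.6, 4.4), a distance of √(1.6² + 2.5²) ≈ 3.0.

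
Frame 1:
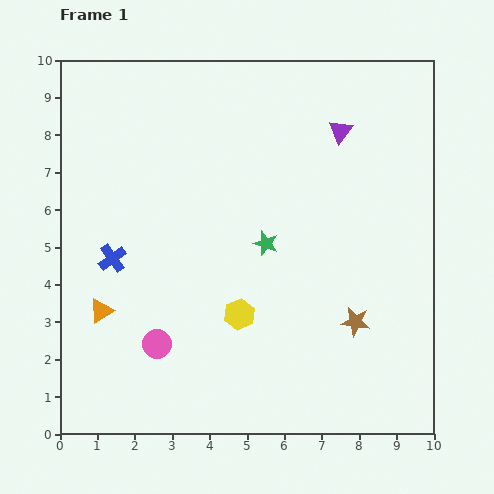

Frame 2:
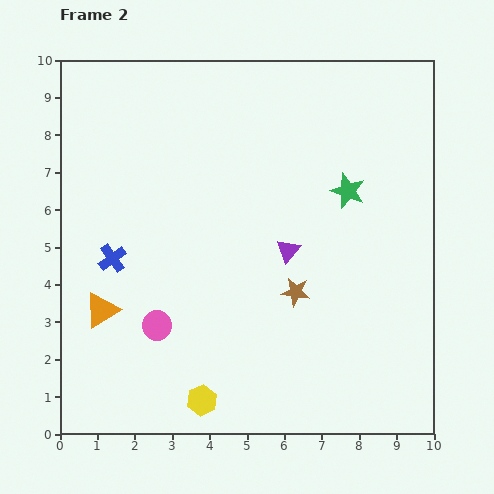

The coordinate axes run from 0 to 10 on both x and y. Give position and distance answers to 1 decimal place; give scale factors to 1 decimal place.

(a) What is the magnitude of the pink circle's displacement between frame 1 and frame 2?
0.5

The pink circle moved from (2.6, 2.4) to (2.6, 2.9), a distance of √(0.0² + 0.5²) ≈ 0.5.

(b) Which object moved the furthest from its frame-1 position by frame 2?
the purple triangle

(moved 3.5; next 2.6)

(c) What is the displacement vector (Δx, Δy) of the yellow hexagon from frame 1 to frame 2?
(-1.0, -2.3)

The yellow hexagon was at (4.8, 3.2) in frame 1 and (3.8, 0.9) in frame 2.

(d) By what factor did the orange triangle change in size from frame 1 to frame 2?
1.4×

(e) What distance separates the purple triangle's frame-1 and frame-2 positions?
3.5

The purple triangle moved from (7.5, 8.1) to (6.1, 4.9), a distance of √(1.4² + 3.2²) ≈ 3.5.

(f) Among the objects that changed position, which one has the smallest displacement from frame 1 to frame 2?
the pink circle

(moved 0.5)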